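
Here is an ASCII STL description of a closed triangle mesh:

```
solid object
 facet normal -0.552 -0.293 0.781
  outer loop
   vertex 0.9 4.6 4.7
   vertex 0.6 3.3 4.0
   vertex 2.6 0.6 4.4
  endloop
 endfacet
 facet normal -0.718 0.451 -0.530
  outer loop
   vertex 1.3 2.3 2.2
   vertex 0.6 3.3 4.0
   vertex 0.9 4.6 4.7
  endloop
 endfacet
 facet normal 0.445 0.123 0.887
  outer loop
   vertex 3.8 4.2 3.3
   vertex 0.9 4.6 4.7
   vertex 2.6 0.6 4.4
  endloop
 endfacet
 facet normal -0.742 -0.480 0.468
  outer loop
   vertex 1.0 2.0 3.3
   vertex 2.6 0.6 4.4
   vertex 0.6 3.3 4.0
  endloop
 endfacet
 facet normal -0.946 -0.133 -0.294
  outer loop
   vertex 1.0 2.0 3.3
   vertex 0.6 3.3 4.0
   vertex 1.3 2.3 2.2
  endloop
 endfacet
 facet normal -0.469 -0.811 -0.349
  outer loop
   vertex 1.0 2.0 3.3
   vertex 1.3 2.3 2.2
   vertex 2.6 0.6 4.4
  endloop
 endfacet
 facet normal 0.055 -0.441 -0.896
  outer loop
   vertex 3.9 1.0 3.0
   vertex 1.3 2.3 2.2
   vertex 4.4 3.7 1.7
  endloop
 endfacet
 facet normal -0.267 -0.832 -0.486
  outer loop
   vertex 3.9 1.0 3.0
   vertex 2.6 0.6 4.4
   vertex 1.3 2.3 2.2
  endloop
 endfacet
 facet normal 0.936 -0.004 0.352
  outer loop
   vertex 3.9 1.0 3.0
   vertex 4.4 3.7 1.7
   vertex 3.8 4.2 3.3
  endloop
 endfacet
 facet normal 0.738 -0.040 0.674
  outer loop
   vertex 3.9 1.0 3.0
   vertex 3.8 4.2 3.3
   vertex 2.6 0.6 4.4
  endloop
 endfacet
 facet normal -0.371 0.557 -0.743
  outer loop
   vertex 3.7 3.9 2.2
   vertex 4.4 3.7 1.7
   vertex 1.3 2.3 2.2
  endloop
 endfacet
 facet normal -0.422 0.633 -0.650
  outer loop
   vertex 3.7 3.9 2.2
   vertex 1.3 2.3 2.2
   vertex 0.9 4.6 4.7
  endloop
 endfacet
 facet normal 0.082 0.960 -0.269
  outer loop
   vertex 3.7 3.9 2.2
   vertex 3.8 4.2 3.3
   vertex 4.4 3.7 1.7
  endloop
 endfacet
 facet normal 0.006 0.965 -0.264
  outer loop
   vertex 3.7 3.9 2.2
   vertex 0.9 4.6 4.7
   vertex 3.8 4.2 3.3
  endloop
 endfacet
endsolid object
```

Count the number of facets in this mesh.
14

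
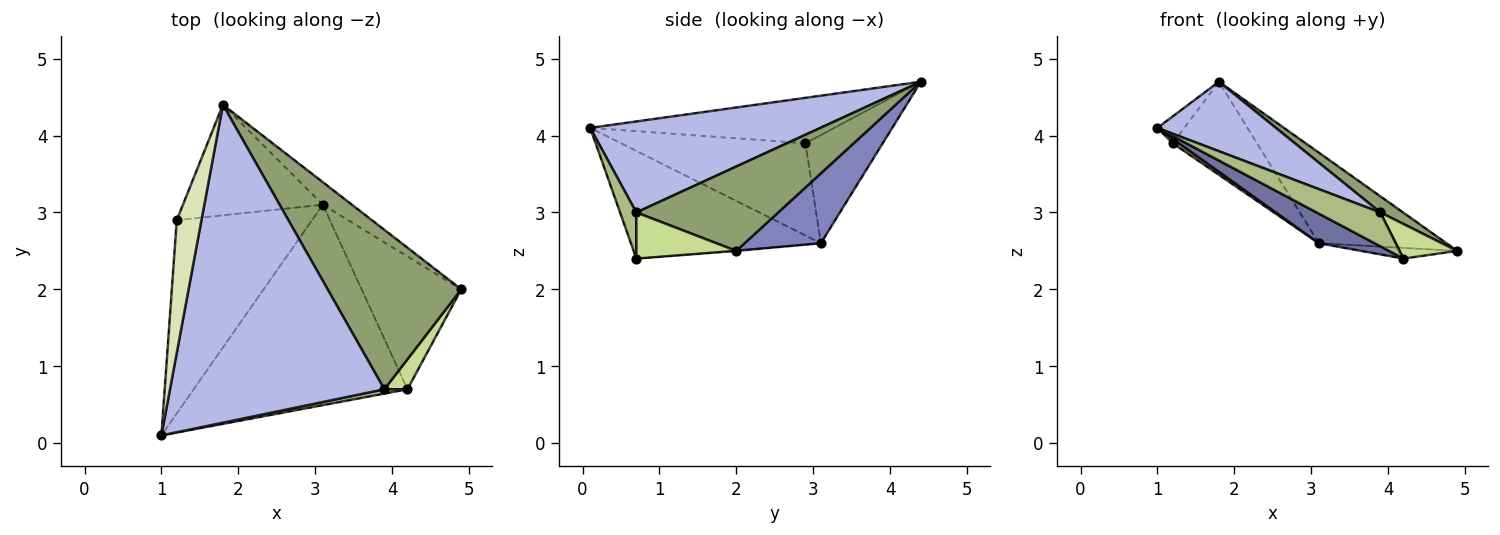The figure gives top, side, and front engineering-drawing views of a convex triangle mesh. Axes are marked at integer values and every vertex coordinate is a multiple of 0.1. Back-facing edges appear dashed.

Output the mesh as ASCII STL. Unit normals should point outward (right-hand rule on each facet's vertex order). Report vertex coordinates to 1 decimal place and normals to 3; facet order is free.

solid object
 facet normal -0.446 -0.131 -0.885
  outer loop
   vertex 3.1 3.1 2.6
   vertex 4.2 0.7 2.4
   vertex 1.0 0.1 4.1
  endloop
 endfacet
 facet normal 0.501 0.840 -0.209
  outer loop
   vertex 3.1 3.1 2.6
   vertex 1.8 4.4 4.7
   vertex 4.9 2.0 2.5
  endloop
 endfacet
 facet normal -0.006 0.080 -0.997
  outer loop
   vertex 3.1 3.1 2.6
   vertex 4.9 2.0 2.5
   vertex 4.2 0.7 2.4
  endloop
 endfacet
 facet normal 0.383 -0.197 0.902
  outer loop
   vertex 3.9 0.7 3.0
   vertex 1.8 4.4 4.7
   vertex 1.0 0.1 4.1
  endloop
 endfacet
 facet normal 0.532 -0.085 0.842
  outer loop
   vertex 3.9 0.7 3.0
   vertex 4.9 2.0 2.5
   vertex 1.8 4.4 4.7
  endloop
 endfacet
 facet normal 0.246 -0.962 0.123
  outer loop
   vertex 3.9 0.7 3.0
   vertex 1.0 0.1 4.1
   vertex 4.2 0.7 2.4
  endloop
 endfacet
 facet normal 0.795 -0.459 0.397
  outer loop
   vertex 3.9 0.7 3.0
   vertex 4.2 0.7 2.4
   vertex 4.9 2.0 2.5
  endloop
 endfacet
 facet normal -0.875 0.096 0.475
  outer loop
   vertex 1.2 2.9 3.9
   vertex 1.0 0.1 4.1
   vertex 1.8 4.4 4.7
  endloop
 endfacet
 facet normal -0.563 -0.019 -0.826
  outer loop
   vertex 1.2 2.9 3.9
   vertex 3.1 3.1 2.6
   vertex 1.0 0.1 4.1
  endloop
 endfacet
 facet normal -0.509 0.555 -0.658
  outer loop
   vertex 1.2 2.9 3.9
   vertex 1.8 4.4 4.7
   vertex 3.1 3.1 2.6
  endloop
 endfacet
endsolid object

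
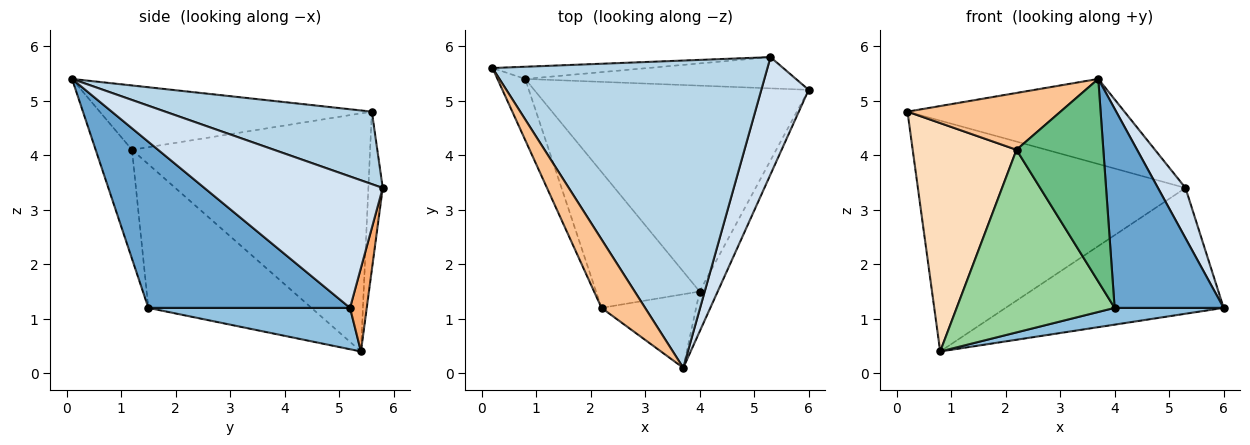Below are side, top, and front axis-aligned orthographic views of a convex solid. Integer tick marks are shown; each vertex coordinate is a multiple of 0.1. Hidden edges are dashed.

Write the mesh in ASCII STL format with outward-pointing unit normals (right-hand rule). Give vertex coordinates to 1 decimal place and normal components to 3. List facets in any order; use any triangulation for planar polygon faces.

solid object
 facet normal 0.876 -0.473 -0.095
  outer loop
   vertex 4.0 1.5 1.2
   vertex 6.0 5.2 1.2
   vertex 3.7 0.1 5.4
  endloop
 endfacet
 facet normal 0.149 -0.080 -0.986
  outer loop
   vertex 4.0 1.5 1.2
   vertex 0.8 5.4 0.4
   vertex 6.0 5.2 1.2
  endloop
 endfacet
 facet normal 0.246 0.259 0.934
  outer loop
   vertex 5.3 5.8 3.4
   vertex 0.2 5.6 4.8
   vertex 3.7 0.1 5.4
  endloop
 endfacet
 facet normal 0.931 -0.144 0.335
  outer loop
   vertex 5.3 5.8 3.4
   vertex 3.7 0.1 5.4
   vertex 6.0 5.2 1.2
  endloop
 endfacet
 facet normal -0.054 0.997 -0.053
  outer loop
   vertex 5.3 5.8 3.4
   vertex 0.8 5.4 0.4
   vertex 0.2 5.6 4.8
  endloop
 endfacet
 facet normal 0.074 0.968 -0.240
  outer loop
   vertex 5.3 5.8 3.4
   vertex 6.0 5.2 1.2
   vertex 0.8 5.4 0.4
  endloop
 endfacet
 facet normal -0.750 -0.422 0.509
  outer loop
   vertex 2.2 1.2 4.1
   vertex 3.7 0.1 5.4
   vertex 0.2 5.6 4.8
  endloop
 endfacet
 facet normal -0.911 -0.397 -0.106
  outer loop
   vertex 2.2 1.2 4.1
   vertex 0.2 5.6 4.8
   vertex 0.8 5.4 0.4
  endloop
 endfacet
 facet normal -0.366 -0.875 -0.318
  outer loop
   vertex 2.2 1.2 4.1
   vertex 4.0 1.5 1.2
   vertex 3.7 0.1 5.4
  endloop
 endfacet
 facet normal -0.638 -0.618 -0.460
  outer loop
   vertex 2.2 1.2 4.1
   vertex 0.8 5.4 0.4
   vertex 4.0 1.5 1.2
  endloop
 endfacet
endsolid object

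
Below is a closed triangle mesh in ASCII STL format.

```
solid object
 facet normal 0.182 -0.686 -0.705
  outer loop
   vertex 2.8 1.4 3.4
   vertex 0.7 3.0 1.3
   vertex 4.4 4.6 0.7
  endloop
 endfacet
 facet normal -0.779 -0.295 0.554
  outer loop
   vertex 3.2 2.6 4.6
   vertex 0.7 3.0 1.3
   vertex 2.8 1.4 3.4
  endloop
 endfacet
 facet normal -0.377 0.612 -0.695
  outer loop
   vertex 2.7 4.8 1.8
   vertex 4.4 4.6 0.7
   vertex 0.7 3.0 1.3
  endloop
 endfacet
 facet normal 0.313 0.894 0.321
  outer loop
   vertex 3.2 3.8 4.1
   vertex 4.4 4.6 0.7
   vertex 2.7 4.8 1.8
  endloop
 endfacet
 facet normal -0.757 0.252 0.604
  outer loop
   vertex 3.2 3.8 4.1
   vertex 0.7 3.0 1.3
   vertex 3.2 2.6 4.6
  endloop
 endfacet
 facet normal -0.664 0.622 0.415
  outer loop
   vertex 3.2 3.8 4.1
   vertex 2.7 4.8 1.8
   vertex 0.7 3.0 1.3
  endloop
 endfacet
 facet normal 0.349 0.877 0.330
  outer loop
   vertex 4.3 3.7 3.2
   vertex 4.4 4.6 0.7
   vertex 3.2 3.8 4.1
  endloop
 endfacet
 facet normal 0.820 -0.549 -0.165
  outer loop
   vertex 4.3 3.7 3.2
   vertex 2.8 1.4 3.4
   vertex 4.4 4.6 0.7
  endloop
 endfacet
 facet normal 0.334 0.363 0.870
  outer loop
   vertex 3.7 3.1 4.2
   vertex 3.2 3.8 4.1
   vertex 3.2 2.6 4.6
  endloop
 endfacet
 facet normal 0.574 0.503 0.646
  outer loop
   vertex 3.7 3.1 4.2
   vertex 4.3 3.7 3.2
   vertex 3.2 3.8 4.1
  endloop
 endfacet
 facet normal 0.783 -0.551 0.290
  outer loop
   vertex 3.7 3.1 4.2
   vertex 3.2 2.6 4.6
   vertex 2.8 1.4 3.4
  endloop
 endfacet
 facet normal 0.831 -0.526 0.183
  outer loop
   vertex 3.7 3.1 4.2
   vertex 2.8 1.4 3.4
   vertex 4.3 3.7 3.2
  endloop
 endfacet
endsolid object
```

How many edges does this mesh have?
18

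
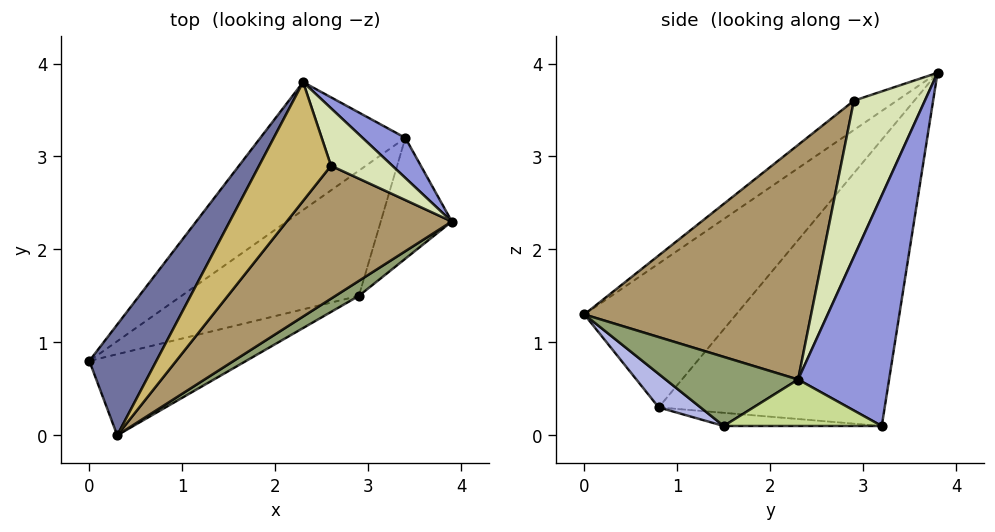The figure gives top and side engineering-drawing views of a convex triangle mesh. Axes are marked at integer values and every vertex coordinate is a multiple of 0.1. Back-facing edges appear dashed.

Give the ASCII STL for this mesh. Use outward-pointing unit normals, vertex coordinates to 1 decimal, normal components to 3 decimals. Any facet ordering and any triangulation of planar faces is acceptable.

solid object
 facet normal -0.891 0.185 0.415
  outer loop
   vertex 0.3 0.0 1.3
   vertex 2.3 3.8 3.9
   vertex 0.0 0.8 0.3
  endloop
 endfacet
 facet normal -0.564 0.775 -0.286
  outer loop
   vertex 3.4 3.2 0.1
   vertex 0.0 0.8 0.3
   vertex 2.3 3.8 3.9
  endloop
 endfacet
 facet normal 0.825 0.544 0.153
  outer loop
   vertex 3.4 3.2 0.1
   vertex 2.3 3.8 3.9
   vertex 3.9 2.3 0.6
  endloop
 endfacet
 facet normal 0.137 -0.753 -0.644
  outer loop
   vertex 2.9 1.5 0.1
   vertex 0.3 0.0 1.3
   vertex 0.0 0.8 0.3
  endloop
 endfacet
 facet normal 0.554 -0.811 0.188
  outer loop
   vertex 2.9 1.5 0.1
   vertex 3.9 2.3 0.6
   vertex 0.3 0.0 1.3
  endloop
 endfacet
 facet normal -0.074 0.022 -0.997
  outer loop
   vertex 2.9 1.5 0.1
   vertex 0.0 0.8 0.3
   vertex 3.4 3.2 0.1
  endloop
 endfacet
 facet normal 0.540 -0.159 -0.826
  outer loop
   vertex 2.9 1.5 0.1
   vertex 3.4 3.2 0.1
   vertex 3.9 2.3 0.6
  endloop
 endfacet
 facet normal 0.915 0.185 0.359
  outer loop
   vertex 2.6 2.9 3.6
   vertex 3.9 2.3 0.6
   vertex 2.3 3.8 3.9
  endloop
 endfacet
 facet normal 0.549 -0.741 0.386
  outer loop
   vertex 2.6 2.9 3.6
   vertex 0.3 0.0 1.3
   vertex 3.9 2.3 0.6
  endloop
 endfacet
 facet normal -0.347 -0.399 0.849
  outer loop
   vertex 2.6 2.9 3.6
   vertex 2.3 3.8 3.9
   vertex 0.3 0.0 1.3
  endloop
 endfacet
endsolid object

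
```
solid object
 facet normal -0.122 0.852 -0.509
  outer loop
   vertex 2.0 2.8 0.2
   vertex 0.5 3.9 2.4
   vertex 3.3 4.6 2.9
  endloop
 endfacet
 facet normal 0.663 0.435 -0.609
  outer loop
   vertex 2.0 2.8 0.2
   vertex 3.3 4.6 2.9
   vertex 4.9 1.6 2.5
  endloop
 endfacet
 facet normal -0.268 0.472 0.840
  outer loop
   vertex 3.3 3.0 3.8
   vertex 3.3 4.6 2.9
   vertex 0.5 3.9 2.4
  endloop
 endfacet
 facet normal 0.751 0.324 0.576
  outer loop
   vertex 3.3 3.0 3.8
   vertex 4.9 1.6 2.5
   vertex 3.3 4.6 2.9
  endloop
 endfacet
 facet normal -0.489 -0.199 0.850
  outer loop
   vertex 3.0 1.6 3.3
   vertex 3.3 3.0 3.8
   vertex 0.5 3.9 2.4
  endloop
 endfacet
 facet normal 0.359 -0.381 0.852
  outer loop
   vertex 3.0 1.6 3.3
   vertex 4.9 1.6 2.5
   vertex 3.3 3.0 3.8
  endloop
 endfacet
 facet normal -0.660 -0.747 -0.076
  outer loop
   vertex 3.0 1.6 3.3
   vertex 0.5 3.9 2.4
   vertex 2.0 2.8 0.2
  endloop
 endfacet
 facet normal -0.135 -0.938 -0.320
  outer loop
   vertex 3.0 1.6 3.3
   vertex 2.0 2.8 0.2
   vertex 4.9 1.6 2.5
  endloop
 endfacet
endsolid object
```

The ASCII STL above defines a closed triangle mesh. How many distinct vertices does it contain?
6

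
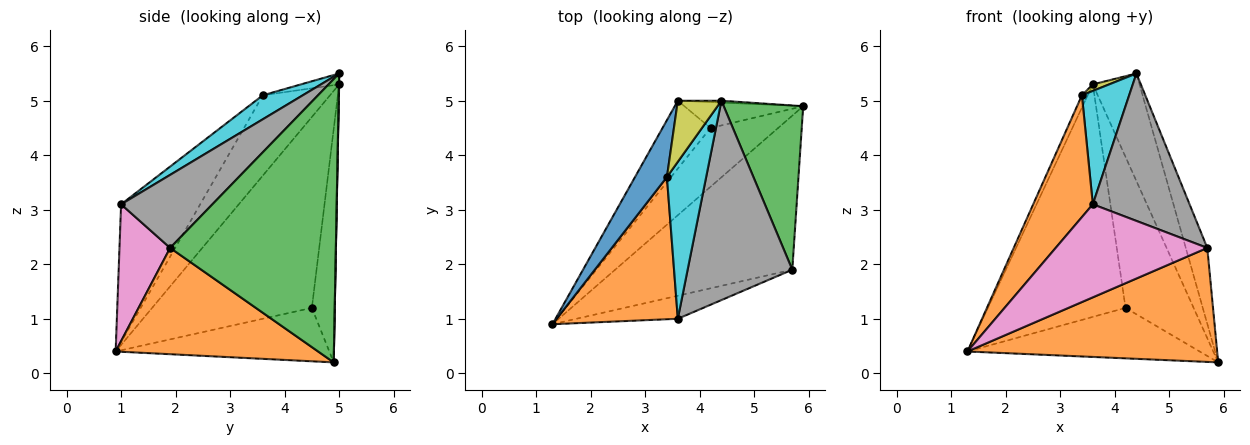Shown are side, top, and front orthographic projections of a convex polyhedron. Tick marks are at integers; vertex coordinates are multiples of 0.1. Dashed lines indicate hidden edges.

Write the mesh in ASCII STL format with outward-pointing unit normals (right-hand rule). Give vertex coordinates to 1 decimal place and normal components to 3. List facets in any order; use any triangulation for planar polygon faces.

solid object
 facet normal 0.004 1.000 -0.018
  outer loop
   vertex 4.4 5.0 5.5
   vertex 5.9 4.9 0.2
   vertex 3.6 5.0 5.3
  endloop
 endfacet
 facet normal 0.434 -0.536 -0.724
  outer loop
   vertex 5.7 1.9 2.3
   vertex 1.3 0.9 0.4
   vertex 5.9 4.9 0.2
  endloop
 endfacet
 facet normal 0.955 0.124 0.268
  outer loop
   vertex 5.7 1.9 2.3
   vertex 5.9 4.9 0.2
   vertex 4.4 5.0 5.5
  endloop
 endfacet
 facet normal -0.514 0.559 -0.651
  outer loop
   vertex 4.2 4.5 1.2
   vertex 5.9 4.9 0.2
   vertex 1.3 0.9 0.4
  endloop
 endfacet
 facet normal -0.744 0.641 -0.187
  outer loop
   vertex 4.2 4.5 1.2
   vertex 1.3 0.9 0.4
   vertex 3.6 5.0 5.3
  endloop
 endfacet
 facet normal -0.314 0.936 -0.160
  outer loop
   vertex 4.2 4.5 1.2
   vertex 3.6 5.0 5.3
   vertex 5.9 4.9 0.2
  endloop
 endfacet
 facet normal 0.309 -0.923 -0.229
  outer loop
   vertex 3.6 1.0 3.1
   vertex 1.3 0.9 0.4
   vertex 5.7 1.9 2.3
  endloop
 endfacet
 facet normal 0.489 -0.519 0.701
  outer loop
   vertex 3.6 1.0 3.1
   vertex 5.7 1.9 2.3
   vertex 4.4 5.0 5.5
  endloop
 endfacet
 facet normal -0.241 -0.103 0.965
  outer loop
   vertex 3.4 3.6 5.1
   vertex 4.4 5.0 5.5
   vertex 3.6 5.0 5.3
  endloop
 endfacet
 facet normal 0.444 -0.525 0.726
  outer loop
   vertex 3.4 3.6 5.1
   vertex 3.6 1.0 3.1
   vertex 4.4 5.0 5.5
  endloop
 endfacet
 facet normal -0.926 0.080 0.368
  outer loop
   vertex 3.4 3.6 5.1
   vertex 3.6 5.0 5.3
   vertex 1.3 0.9 0.4
  endloop
 endfacet
 facet normal -0.653 -0.492 0.575
  outer loop
   vertex 3.4 3.6 5.1
   vertex 1.3 0.9 0.4
   vertex 3.6 1.0 3.1
  endloop
 endfacet
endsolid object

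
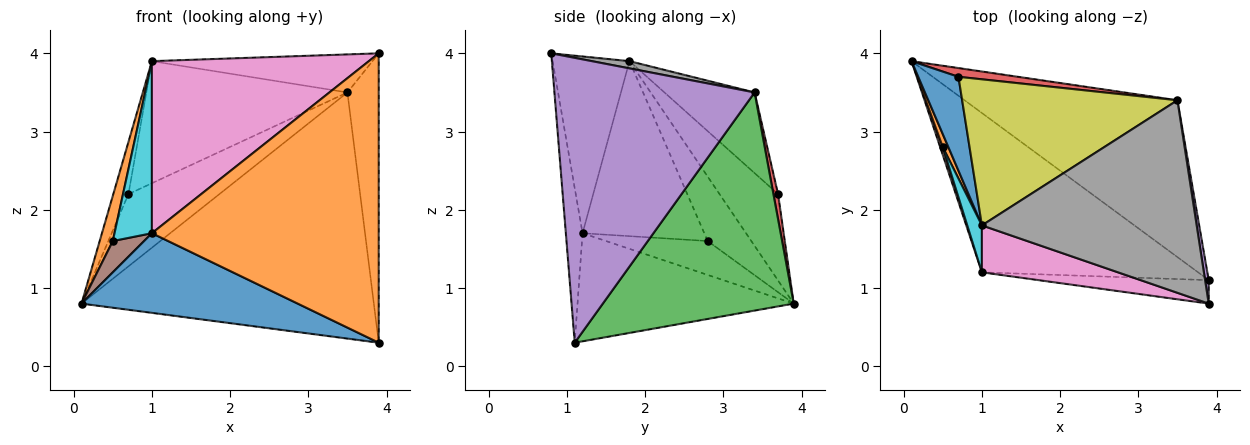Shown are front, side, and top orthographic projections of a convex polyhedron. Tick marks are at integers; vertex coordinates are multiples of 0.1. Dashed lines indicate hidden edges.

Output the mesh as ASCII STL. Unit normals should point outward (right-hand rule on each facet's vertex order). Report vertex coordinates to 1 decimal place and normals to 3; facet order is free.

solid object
 facet normal -0.408 -0.408 -0.816
  outer loop
   vertex 1.0 1.2 1.7
   vertex 0.1 3.9 0.8
   vertex 3.9 1.1 0.3
  endloop
 endfacet
 facet normal -0.073 -0.994 -0.081
  outer loop
   vertex 1.0 1.2 1.7
   vertex 3.9 1.1 0.3
   vertex 3.9 0.8 4.0
  endloop
 endfacet
 facet normal 0.482 0.739 -0.471
  outer loop
   vertex 3.5 3.4 3.5
   vertex 3.9 1.1 0.3
   vertex 0.1 3.9 0.8
  endloop
 endfacet
 facet normal 0.051 0.991 0.120
  outer loop
   vertex 3.5 3.4 3.5
   vertex 0.1 3.9 0.8
   vertex 0.7 3.7 2.2
  endloop
 endfacet
 facet normal 0.988 0.154 0.013
  outer loop
   vertex 3.5 3.4 3.5
   vertex 3.9 0.8 4.0
   vertex 3.9 1.1 0.3
  endloop
 endfacet
 facet normal -0.953 -0.293 0.073
  outer loop
   vertex 0.5 2.8 1.6
   vertex 0.1 3.9 0.8
   vertex 1.0 1.2 1.7
  endloop
 endfacet
 facet normal -0.323 -0.913 0.249
  outer loop
   vertex 1.0 1.8 3.9
   vertex 1.0 1.2 1.7
   vertex 3.9 0.8 4.0
  endloop
 endfacet
 facet normal 0.033 0.194 0.981
  outer loop
   vertex 1.0 1.8 3.9
   vertex 3.9 0.8 4.0
   vertex 3.5 3.4 3.5
  endloop
 endfacet
 facet normal -0.276 0.616 0.737
  outer loop
   vertex 1.0 1.8 3.9
   vertex 3.5 3.4 3.5
   vertex 0.7 3.7 2.2
  endloop
 endfacet
 facet normal -0.953 -0.293 0.080
  outer loop
   vertex 1.0 1.8 3.9
   vertex 0.5 2.8 1.6
   vertex 1.0 1.2 1.7
  endloop
 endfacet
 facet normal -0.883 0.228 0.411
  outer loop
   vertex 1.0 1.8 3.9
   vertex 0.7 3.7 2.2
   vertex 0.1 3.9 0.8
  endloop
 endfacet
 facet normal -0.954 -0.287 0.083
  outer loop
   vertex 1.0 1.8 3.9
   vertex 0.1 3.9 0.8
   vertex 0.5 2.8 1.6
  endloop
 endfacet
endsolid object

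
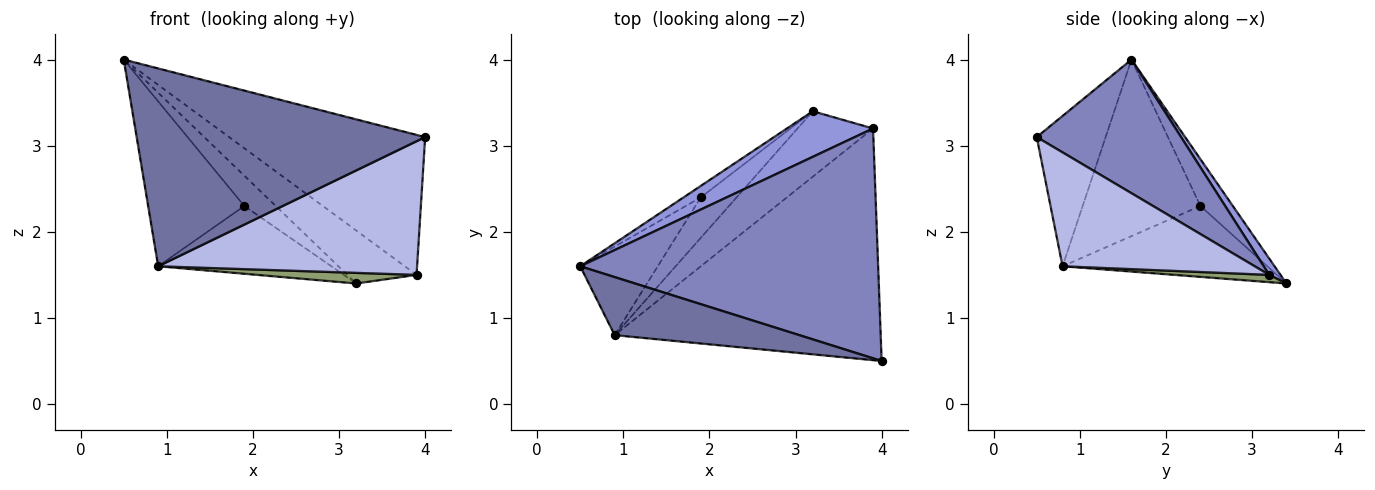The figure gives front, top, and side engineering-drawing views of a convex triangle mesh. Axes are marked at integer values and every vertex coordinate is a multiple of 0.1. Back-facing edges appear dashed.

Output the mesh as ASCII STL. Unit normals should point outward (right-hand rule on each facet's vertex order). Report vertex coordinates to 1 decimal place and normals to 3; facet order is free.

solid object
 facet normal -0.223 -0.935 0.275
  outer loop
   vertex 0.9 0.8 1.6
   vertex 4.0 0.5 3.1
   vertex 0.5 1.6 4.0
  endloop
 endfacet
 facet normal 0.358 0.486 0.797
  outer loop
   vertex 3.9 3.2 1.5
   vertex 0.5 1.6 4.0
   vertex 4.0 0.5 3.1
  endloop
 endfacet
 facet normal 0.122 0.752 0.648
  outer loop
   vertex 3.9 3.2 1.5
   vertex 3.2 3.4 1.4
   vertex 0.5 1.6 4.0
  endloop
 endfacet
 facet normal 0.348 -0.468 -0.812
  outer loop
   vertex 3.9 3.2 1.5
   vertex 4.0 0.5 3.1
   vertex 0.9 0.8 1.6
  endloop
 endfacet
 facet normal 0.095 -0.159 -0.983
  outer loop
   vertex 3.9 3.2 1.5
   vertex 0.9 0.8 1.6
   vertex 3.2 3.4 1.4
  endloop
 endfacet
 facet normal -0.694 0.673 -0.255
  outer loop
   vertex 1.9 2.4 2.3
   vertex 0.5 1.6 4.0
   vertex 3.2 3.4 1.4
  endloop
 endfacet
 facet normal -0.733 0.599 -0.322
  outer loop
   vertex 1.9 2.4 2.3
   vertex 0.9 0.8 1.6
   vertex 0.5 1.6 4.0
  endloop
 endfacet
 facet normal -0.712 0.603 -0.360
  outer loop
   vertex 1.9 2.4 2.3
   vertex 3.2 3.4 1.4
   vertex 0.9 0.8 1.6
  endloop
 endfacet
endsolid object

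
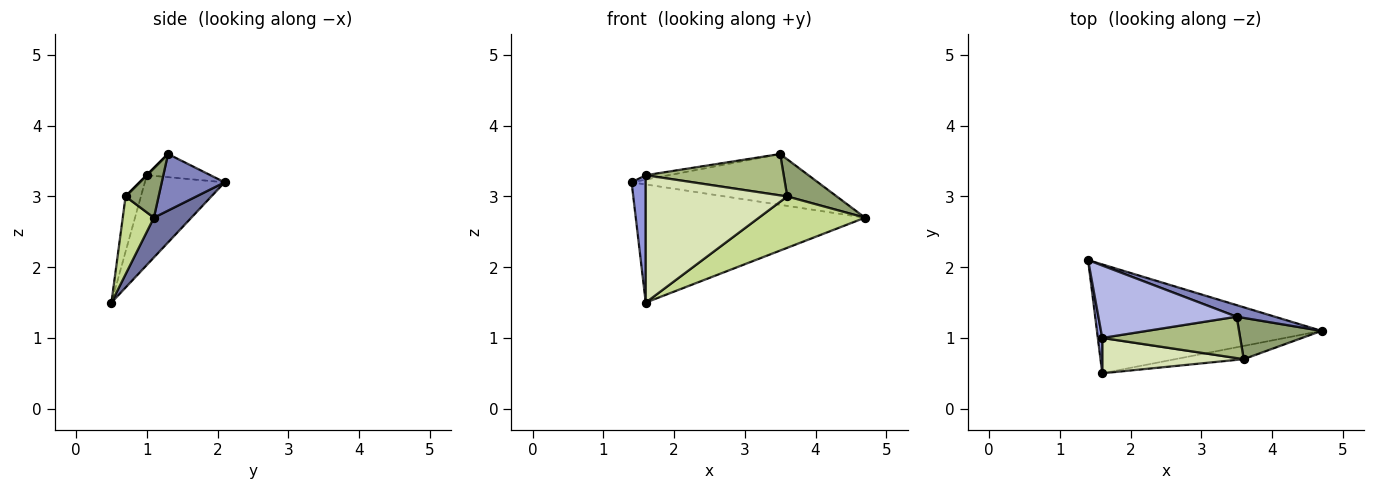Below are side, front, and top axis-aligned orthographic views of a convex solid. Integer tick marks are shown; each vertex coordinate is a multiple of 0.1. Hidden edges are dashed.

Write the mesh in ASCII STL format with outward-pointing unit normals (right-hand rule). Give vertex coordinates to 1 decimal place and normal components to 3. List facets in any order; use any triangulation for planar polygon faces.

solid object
 facet normal 0.119 0.730 -0.673
  outer loop
   vertex 1.6 0.5 1.5
   vertex 1.4 2.1 3.2
   vertex 4.7 1.1 2.7
  endloop
 endfacet
 facet normal 0.313 0.926 0.211
  outer loop
   vertex 3.5 1.3 3.6
   vertex 4.7 1.1 2.7
   vertex 1.4 2.1 3.2
  endloop
 endfacet
 facet normal -0.983 -0.174 0.048
  outer loop
   vertex 1.6 1.0 3.3
   vertex 1.4 2.1 3.2
   vertex 1.6 0.5 1.5
  endloop
 endfacet
 facet normal -0.165 0.060 0.985
  outer loop
   vertex 1.6 1.0 3.3
   vertex 3.5 1.3 3.6
   vertex 1.4 2.1 3.2
  endloop
 endfacet
 facet normal 0.407 -0.611 0.679
  outer loop
   vertex 3.6 0.7 3.0
   vertex 4.7 1.1 2.7
   vertex 3.5 1.3 3.6
  endloop
 endfacet
 facet normal 0.000 -0.707 0.707
  outer loop
   vertex 3.6 0.7 3.0
   vertex 3.5 1.3 3.6
   vertex 1.6 1.0 3.3
  endloop
 endfacet
 facet normal 0.273 -0.931 -0.240
  outer loop
   vertex 3.6 0.7 3.0
   vertex 1.6 0.5 1.5
   vertex 4.7 1.1 2.7
  endloop
 endfacet
 facet normal -0.104 -0.958 0.266
  outer loop
   vertex 3.6 0.7 3.0
   vertex 1.6 1.0 3.3
   vertex 1.6 0.5 1.5
  endloop
 endfacet
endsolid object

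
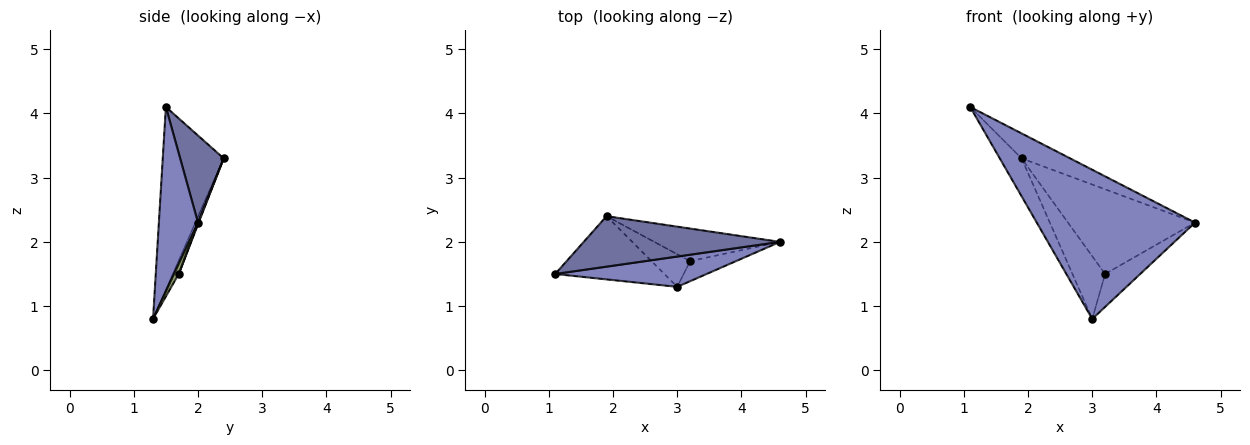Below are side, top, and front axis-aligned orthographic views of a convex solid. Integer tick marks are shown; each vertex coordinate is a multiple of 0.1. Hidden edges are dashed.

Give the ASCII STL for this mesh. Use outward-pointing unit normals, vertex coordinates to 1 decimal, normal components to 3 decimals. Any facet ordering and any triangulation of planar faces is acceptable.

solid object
 facet normal 0.370 0.412 0.833
  outer loop
   vertex 1.9 2.4 3.3
   vertex 1.1 1.5 4.1
   vertex 4.6 2.0 2.3
  endloop
 endfacet
 facet normal 0.235 -0.952 0.193
  outer loop
   vertex 3.0 1.3 0.8
   vertex 4.6 2.0 2.3
   vertex 1.1 1.5 4.1
  endloop
 endfacet
 facet normal -0.821 0.294 -0.490
  outer loop
   vertex 3.0 1.3 0.8
   vertex 1.1 1.5 4.1
   vertex 1.9 2.4 3.3
  endloop
 endfacet
 facet normal 0.005 0.933 -0.359
  outer loop
   vertex 3.2 1.7 1.5
   vertex 1.9 2.4 3.3
   vertex 4.6 2.0 2.3
  endloop
 endfacet
 facet normal 0.114 0.848 -0.517
  outer loop
   vertex 3.2 1.7 1.5
   vertex 4.6 2.0 2.3
   vertex 3.0 1.3 0.8
  endloop
 endfacet
 facet normal -0.159 0.876 -0.455
  outer loop
   vertex 3.2 1.7 1.5
   vertex 3.0 1.3 0.8
   vertex 1.9 2.4 3.3
  endloop
 endfacet
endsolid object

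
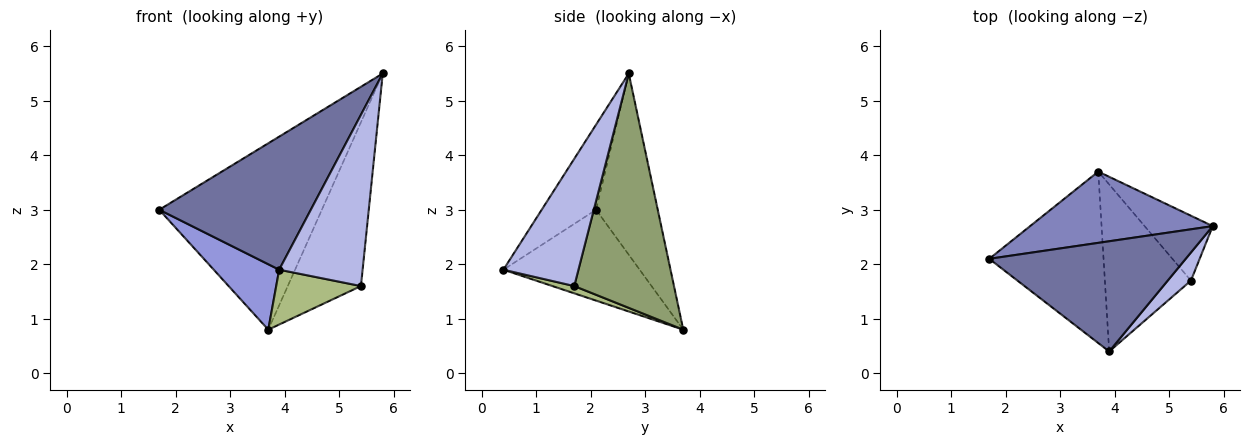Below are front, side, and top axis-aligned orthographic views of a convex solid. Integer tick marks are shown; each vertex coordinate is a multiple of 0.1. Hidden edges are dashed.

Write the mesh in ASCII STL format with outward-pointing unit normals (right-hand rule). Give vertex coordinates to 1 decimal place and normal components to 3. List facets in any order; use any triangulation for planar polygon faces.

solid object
 facet normal -0.266 -0.742 0.615
  outer loop
   vertex 3.9 0.4 1.9
   vertex 5.8 2.7 5.5
   vertex 1.7 2.1 3.0
  endloop
 endfacet
 facet normal -0.334 0.880 0.337
  outer loop
   vertex 3.7 3.7 0.8
   vertex 1.7 2.1 3.0
   vertex 5.8 2.7 5.5
  endloop
 endfacet
 facet normal -0.596 -0.286 -0.750
  outer loop
   vertex 3.7 3.7 0.8
   vertex 3.9 0.4 1.9
   vertex 1.7 2.1 3.0
  endloop
 endfacet
 facet normal 0.664 -0.738 0.121
  outer loop
   vertex 5.4 1.7 1.6
   vertex 5.8 2.7 5.5
   vertex 3.9 0.4 1.9
  endloop
 endfacet
 facet normal 0.785 0.576 -0.228
  outer loop
   vertex 5.4 1.7 1.6
   vertex 3.7 3.7 0.8
   vertex 5.8 2.7 5.5
  endloop
 endfacet
 facet normal 0.080 -0.311 -0.947
  outer loop
   vertex 5.4 1.7 1.6
   vertex 3.9 0.4 1.9
   vertex 3.7 3.7 0.8
  endloop
 endfacet
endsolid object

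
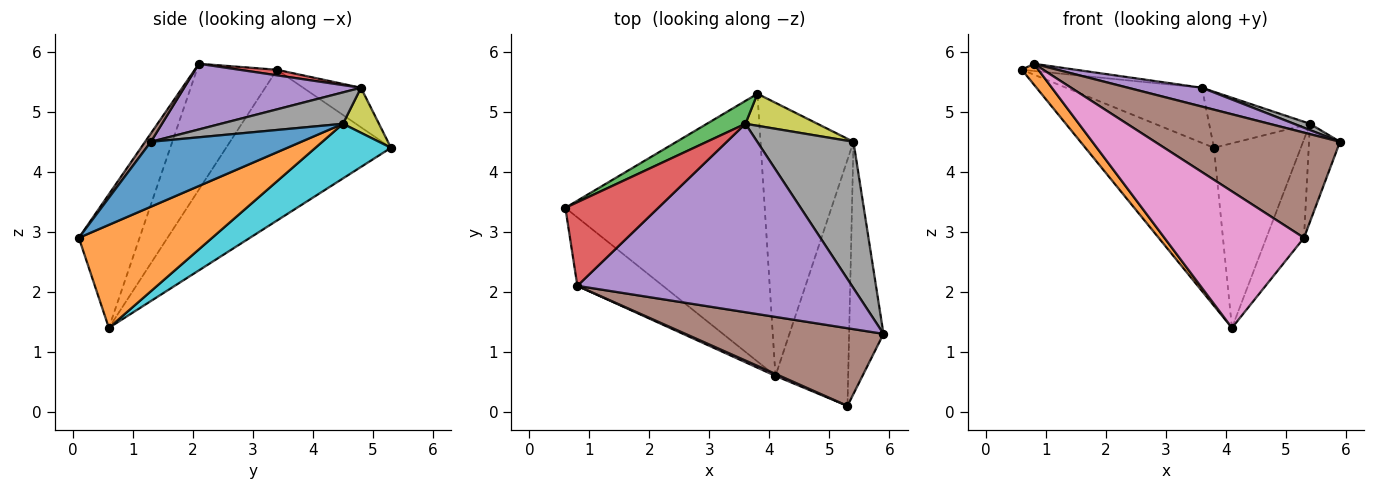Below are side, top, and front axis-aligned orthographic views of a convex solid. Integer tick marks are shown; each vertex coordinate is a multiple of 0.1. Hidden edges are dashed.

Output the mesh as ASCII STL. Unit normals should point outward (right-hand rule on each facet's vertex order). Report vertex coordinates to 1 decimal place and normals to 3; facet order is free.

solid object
 facet normal -0.546 0.426 -0.722
  outer loop
   vertex 4.1 0.6 1.4
   vertex 0.6 3.4 5.7
   vertex 3.8 5.3 4.4
  endloop
 endfacet
 facet normal -0.815 -0.168 -0.554
  outer loop
   vertex 0.8 2.1 5.8
   vertex 0.6 3.4 5.7
   vertex 4.1 0.6 1.4
  endloop
 endfacet
 facet normal -0.366 0.860 0.357
  outer loop
   vertex 3.6 4.8 5.4
   vertex 3.8 5.3 4.4
   vertex 0.6 3.4 5.7
  endloop
 endfacet
 facet normal 0.059 0.086 0.995
  outer loop
   vertex 3.6 4.8 5.4
   vertex 0.6 3.4 5.7
   vertex 0.8 2.1 5.8
  endloop
 endfacet
 facet normal 0.232 -0.097 0.968
  outer loop
   vertex 3.6 4.8 5.4
   vertex 0.8 2.1 5.8
   vertex 5.9 1.3 4.5
  endloop
 endfacet
 facet normal 0.025 -0.804 0.594
  outer loop
   vertex 5.3 0.1 2.9
   vertex 5.9 1.3 4.5
   vertex 0.8 2.1 5.8
  endloop
 endfacet
 facet normal -0.399 -0.917 0.013
  outer loop
   vertex 5.3 0.1 2.9
   vertex 0.8 2.1 5.8
   vertex 4.1 0.6 1.4
  endloop
 endfacet
 facet normal 0.310 -0.041 0.950
  outer loop
   vertex 5.4 4.5 4.8
   vertex 3.6 4.8 5.4
   vertex 5.9 1.3 4.5
  endloop
 endfacet
 facet normal 0.296 0.829 0.474
  outer loop
   vertex 5.4 4.5 4.8
   vertex 3.8 5.3 4.4
   vertex 3.6 4.8 5.4
  endloop
 endfacet
 facet normal 0.438 0.503 -0.745
  outer loop
   vertex 5.4 4.5 4.8
   vertex 4.1 0.6 1.4
   vertex 3.8 5.3 4.4
  endloop
 endfacet
 facet normal 0.870 0.179 -0.460
  outer loop
   vertex 5.4 4.5 4.8
   vertex 5.9 1.3 4.5
   vertex 5.3 0.1 2.9
  endloop
 endfacet
 facet normal 0.796 0.225 -0.562
  outer loop
   vertex 5.4 4.5 4.8
   vertex 5.3 0.1 2.9
   vertex 4.1 0.6 1.4
  endloop
 endfacet
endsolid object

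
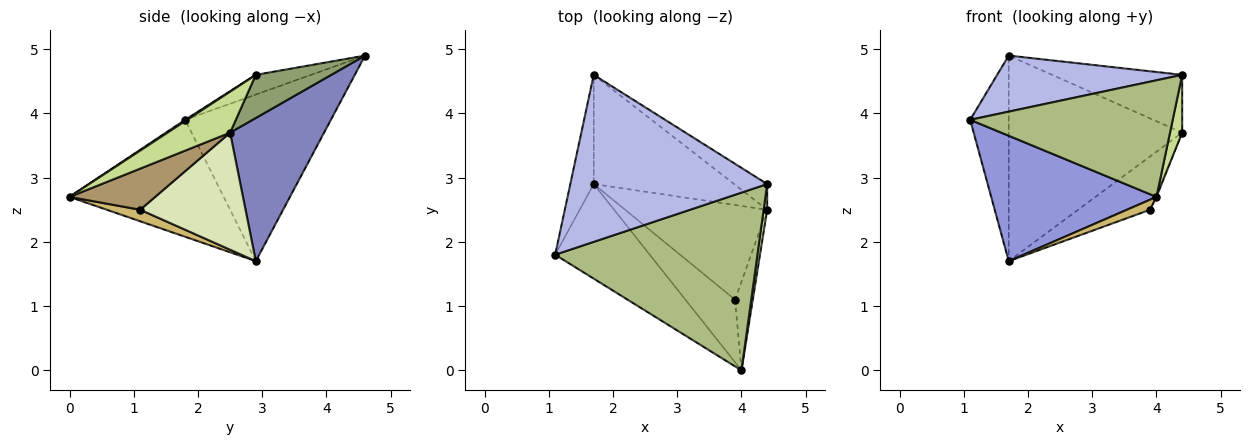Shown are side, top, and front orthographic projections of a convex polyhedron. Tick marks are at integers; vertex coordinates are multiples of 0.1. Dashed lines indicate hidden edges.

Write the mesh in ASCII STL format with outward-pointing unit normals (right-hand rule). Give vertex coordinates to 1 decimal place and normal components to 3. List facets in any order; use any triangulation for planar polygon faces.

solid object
 facet normal -0.958 0.253 -0.135
  outer loop
   vertex 1.7 2.9 1.7
   vertex 1.1 1.8 3.9
   vertex 1.7 4.6 4.9
  endloop
 endfacet
 facet normal 0.432 0.797 -0.423
  outer loop
   vertex 1.7 2.9 1.7
   vertex 1.7 4.6 4.9
   vertex 4.4 2.5 3.7
  endloop
 endfacet
 facet normal -0.597 -0.640 -0.483
  outer loop
   vertex 4.0 0.0 2.7
   vertex 1.1 1.8 3.9
   vertex 1.7 2.9 1.7
  endloop
 endfacet
 facet normal -0.095 -0.317 0.944
  outer loop
   vertex 4.4 2.9 4.6
   vertex 1.7 4.6 4.9
   vertex 1.1 1.8 3.9
  endloop
 endfacet
 facet normal 0.468 0.807 -0.359
  outer loop
   vertex 4.4 2.9 4.6
   vertex 4.4 2.5 3.7
   vertex 1.7 4.6 4.9
  endloop
 endfacet
 facet normal 0.005 -0.549 0.836
  outer loop
   vertex 4.4 2.9 4.6
   vertex 1.1 1.8 3.9
   vertex 4.0 0.0 2.7
  endloop
 endfacet
 facet normal 0.978 -0.190 0.085
  outer loop
   vertex 4.4 2.9 4.6
   vertex 4.0 0.0 2.7
   vertex 4.4 2.5 3.7
  endloop
 endfacet
 facet normal 0.583 0.398 -0.708
  outer loop
   vertex 3.9 1.1 2.5
   vertex 1.7 2.9 1.7
   vertex 4.4 2.5 3.7
  endloop
 endfacet
 facet normal 0.918 0.011 -0.396
  outer loop
   vertex 3.9 1.1 2.5
   vertex 4.4 2.5 3.7
   vertex 4.0 0.0 2.7
  endloop
 endfacet
 facet normal 0.223 -0.155 -0.962
  outer loop
   vertex 3.9 1.1 2.5
   vertex 4.0 0.0 2.7
   vertex 1.7 2.9 1.7
  endloop
 endfacet
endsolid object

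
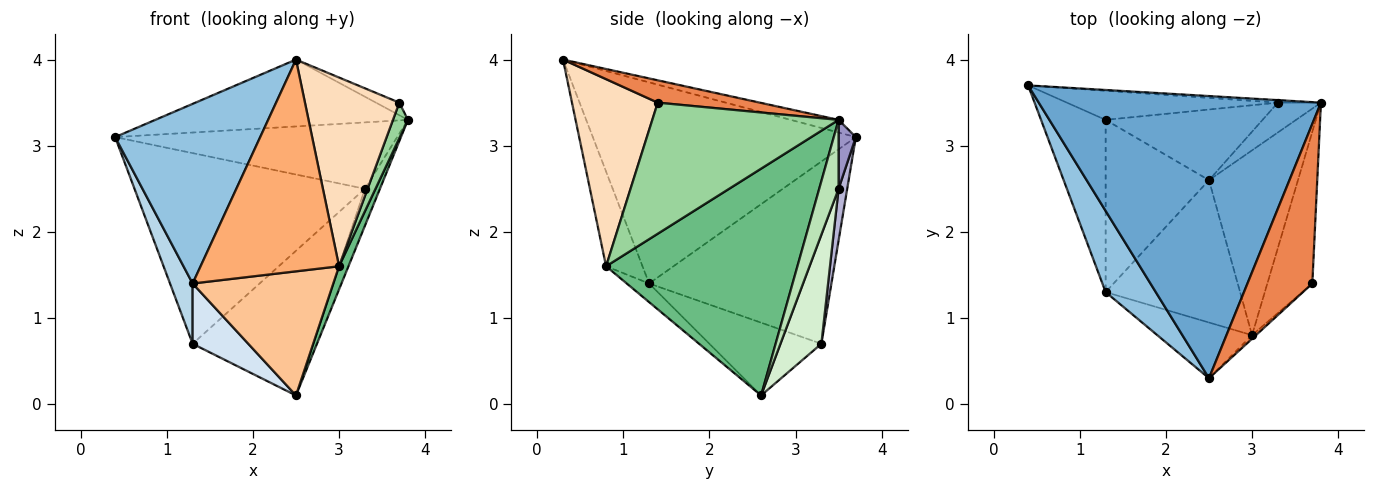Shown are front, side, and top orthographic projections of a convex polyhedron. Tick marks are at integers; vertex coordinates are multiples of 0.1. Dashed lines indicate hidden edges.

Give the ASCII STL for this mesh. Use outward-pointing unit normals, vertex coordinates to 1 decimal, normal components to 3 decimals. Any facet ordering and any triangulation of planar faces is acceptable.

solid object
 facet normal -0.044 0.230 0.972
  outer loop
   vertex 2.5 0.3 4.0
   vertex 3.8 3.5 3.3
   vertex 0.4 3.7 3.1
  endloop
 endfacet
 facet normal -0.855 -0.472 0.213
  outer loop
   vertex 1.3 1.3 1.4
   vertex 2.5 0.3 4.0
   vertex 0.4 3.7 3.1
  endloop
 endfacet
 facet normal -0.936 -0.116 -0.332
  outer loop
   vertex 1.3 3.3 0.7
   vertex 1.3 1.3 1.4
   vertex 0.4 3.7 3.1
  endloop
 endfacet
 facet normal -0.554 -0.275 -0.786
  outer loop
   vertex 1.3 3.3 0.7
   vertex 2.5 2.6 0.1
   vertex 1.3 1.3 1.4
  endloop
 endfacet
 facet normal 0.325 0.074 0.943
  outer loop
   vertex 3.7 1.4 3.5
   vertex 3.8 3.5 3.3
   vertex 2.5 0.3 4.0
  endloop
 endfacet
 facet normal -0.247 -0.937 -0.247
  outer loop
   vertex 3.0 0.8 1.6
   vertex 2.5 0.3 4.0
   vertex 1.3 1.3 1.4
  endloop
 endfacet
 facet normal -0.104 -0.654 -0.750
  outer loop
   vertex 3.0 0.8 1.6
   vertex 1.3 1.3 1.4
   vertex 2.5 2.6 0.1
  endloop
 endfacet
 facet normal 0.672 -0.740 -0.014
  outer loop
   vertex 3.0 0.8 1.6
   vertex 3.7 1.4 3.5
   vertex 2.5 0.3 4.0
  endloop
 endfacet
 facet normal 0.930 -0.046 -0.365
  outer loop
   vertex 3.0 0.8 1.6
   vertex 2.5 2.6 0.1
   vertex 3.8 3.5 3.3
  endloop
 endfacet
 facet normal 0.943 -0.076 -0.324
  outer loop
   vertex 3.0 0.8 1.6
   vertex 3.8 3.5 3.3
   vertex 3.7 1.4 3.5
  endloop
 endfacet
 facet normal 0.708 0.551 -0.442
  outer loop
   vertex 3.3 3.5 2.5
   vertex 3.8 3.5 3.3
   vertex 2.5 2.6 0.1
  endloop
 endfacet
 facet normal 0.292 0.860 -0.420
  outer loop
   vertex 3.3 3.5 2.5
   vertex 2.5 2.6 0.1
   vertex 1.3 3.3 0.7
  endloop
 endfacet
 facet normal 0.061 0.997 -0.038
  outer loop
   vertex 3.3 3.5 2.5
   vertex 0.4 3.7 3.1
   vertex 3.8 3.5 3.3
  endloop
 endfacet
 facet normal 0.037 0.988 -0.151
  outer loop
   vertex 3.3 3.5 2.5
   vertex 1.3 3.3 0.7
   vertex 0.4 3.7 3.1
  endloop
 endfacet
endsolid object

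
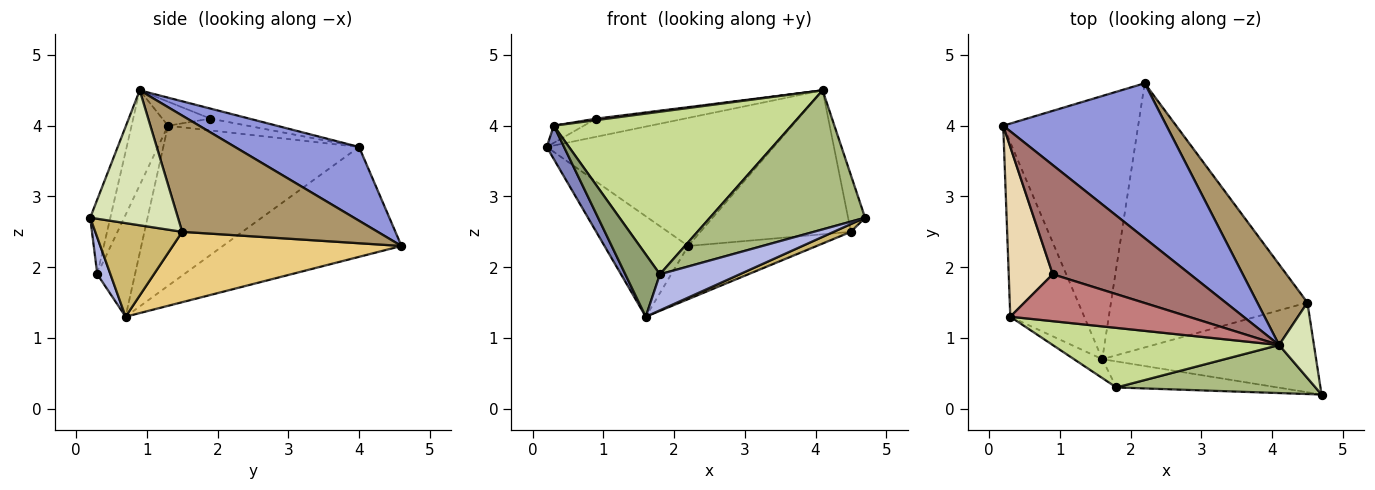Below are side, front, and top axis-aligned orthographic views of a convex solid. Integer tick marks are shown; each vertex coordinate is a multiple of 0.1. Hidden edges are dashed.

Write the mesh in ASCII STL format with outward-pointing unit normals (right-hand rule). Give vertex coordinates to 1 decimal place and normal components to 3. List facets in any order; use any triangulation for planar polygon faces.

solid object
 facet normal -0.606 0.284 -0.743
  outer loop
   vertex 1.6 0.7 1.3
   vertex 0.2 4.0 3.7
   vertex 2.2 4.6 2.3
  endloop
 endfacet
 facet normal -0.905 -0.080 -0.418
  outer loop
   vertex 0.3 1.3 4.0
   vertex 0.2 4.0 3.7
   vertex 1.6 0.7 1.3
  endloop
 endfacet
 facet normal 0.329 0.602 0.728
  outer loop
   vertex 4.1 0.9 4.5
   vertex 2.2 4.6 2.3
   vertex 0.2 4.0 3.7
  endloop
 endfacet
 facet normal 0.132 -0.804 -0.580
  outer loop
   vertex 1.8 0.3 1.9
   vertex 1.6 0.7 1.3
   vertex 4.7 0.2 2.7
  endloop
 endfacet
 facet normal -0.722 -0.662 -0.201
  outer loop
   vertex 1.8 0.3 1.9
   vertex 0.3 1.3 4.0
   vertex 1.6 0.7 1.3
  endloop
 endfacet
 facet normal -0.122 -0.938 0.324
  outer loop
   vertex 1.8 0.3 1.9
   vertex 4.7 0.2 2.7
   vertex 4.1 0.9 4.5
  endloop
 endfacet
 facet normal -0.143 -0.929 0.341
  outer loop
   vertex 1.8 0.3 1.9
   vertex 4.1 0.9 4.5
   vertex 0.3 1.3 4.0
  endloop
 endfacet
 facet normal 0.952 0.184 0.246
  outer loop
   vertex 4.5 1.5 2.5
   vertex 4.1 0.9 4.5
   vertex 4.7 0.2 2.7
  endloop
 endfacet
 facet normal 0.750 0.577 0.323
  outer loop
   vertex 4.5 1.5 2.5
   vertex 2.2 4.6 2.3
   vertex 4.1 0.9 4.5
  endloop
 endfacet
 facet normal 0.400 -0.079 -0.913
  outer loop
   vertex 4.5 1.5 2.5
   vertex 4.7 0.2 2.7
   vertex 1.6 0.7 1.3
  endloop
 endfacet
 facet normal 0.331 0.186 -0.925
  outer loop
   vertex 4.5 1.5 2.5
   vertex 1.6 0.7 1.3
   vertex 2.2 4.6 2.3
  endloop
 endfacet
 facet normal -0.258 0.097 0.961
  outer loop
   vertex 0.9 1.9 4.1
   vertex 0.2 4.0 3.7
   vertex 0.3 1.3 4.0
  endloop
 endfacet
 facet normal -0.072 0.163 0.984
  outer loop
   vertex 0.9 1.9 4.1
   vertex 4.1 0.9 4.5
   vertex 0.2 4.0 3.7
  endloop
 endfacet
 facet normal -0.134 -0.031 0.991
  outer loop
   vertex 0.9 1.9 4.1
   vertex 0.3 1.3 4.0
   vertex 4.1 0.9 4.5
  endloop
 endfacet
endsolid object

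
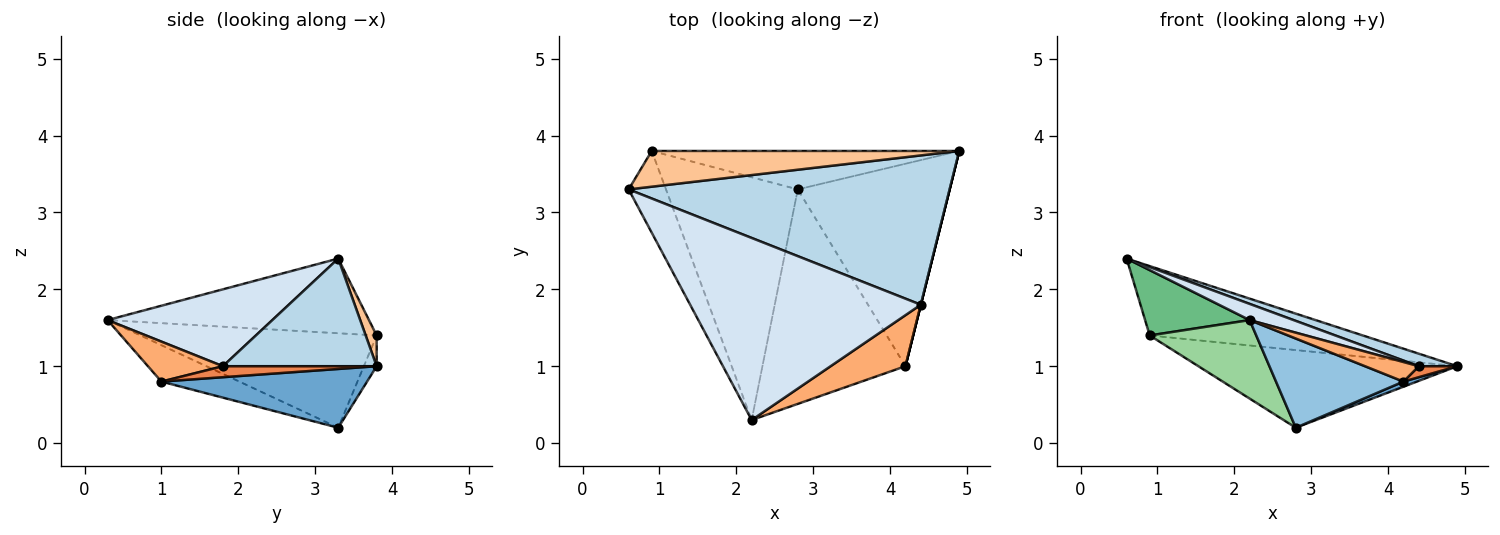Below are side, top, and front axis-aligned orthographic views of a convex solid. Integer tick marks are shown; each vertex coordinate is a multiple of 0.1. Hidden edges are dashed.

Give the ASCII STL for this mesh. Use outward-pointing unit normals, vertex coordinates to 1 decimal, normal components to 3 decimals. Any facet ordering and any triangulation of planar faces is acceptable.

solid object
 facet normal 0.361 -0.024 -0.932
  outer loop
   vertex 4.2 1.0 0.8
   vertex 2.8 3.3 0.2
   vertex 4.9 3.8 1.0
  endloop
 endfacet
 facet normal -0.229 -0.374 -0.899
  outer loop
   vertex 4.2 1.0 0.8
   vertex 2.2 0.3 1.6
   vertex 2.8 3.3 0.2
  endloop
 endfacet
 facet normal 0.317 -0.079 0.945
  outer loop
   vertex 4.4 1.8 1.0
   vertex 4.9 3.8 1.0
   vertex 0.6 3.3 2.4
  endloop
 endfacet
 facet normal 0.315 -0.084 0.945
  outer loop
   vertex 4.4 1.8 1.0
   vertex 0.6 3.3 2.4
   vertex 2.2 0.3 1.6
  endloop
 endfacet
 facet normal 0.970 -0.243 0.000
  outer loop
   vertex 4.4 1.8 1.0
   vertex 4.2 1.0 0.8
   vertex 4.9 3.8 1.0
  endloop
 endfacet
 facet normal 0.446 -0.320 0.836
  outer loop
   vertex 4.4 1.8 1.0
   vertex 2.2 0.3 1.6
   vertex 4.2 1.0 0.8
  endloop
 endfacet
 facet normal 0.046 0.888 0.458
  outer loop
   vertex 0.9 3.8 1.4
   vertex 0.6 3.3 2.4
   vertex 4.9 3.8 1.0
  endloop
 endfacet
 facet normal -0.044 0.895 -0.443
  outer loop
   vertex 0.9 3.8 1.4
   vertex 4.9 3.8 1.0
   vertex 2.8 3.3 0.2
  endloop
 endfacet
 facet normal -0.842 -0.337 -0.421
  outer loop
   vertex 0.9 3.8 1.4
   vertex 2.2 0.3 1.6
   vertex 0.6 3.3 2.4
  endloop
 endfacet
 facet normal -0.563 -0.254 -0.786
  outer loop
   vertex 0.9 3.8 1.4
   vertex 2.8 3.3 0.2
   vertex 2.2 0.3 1.6
  endloop
 endfacet
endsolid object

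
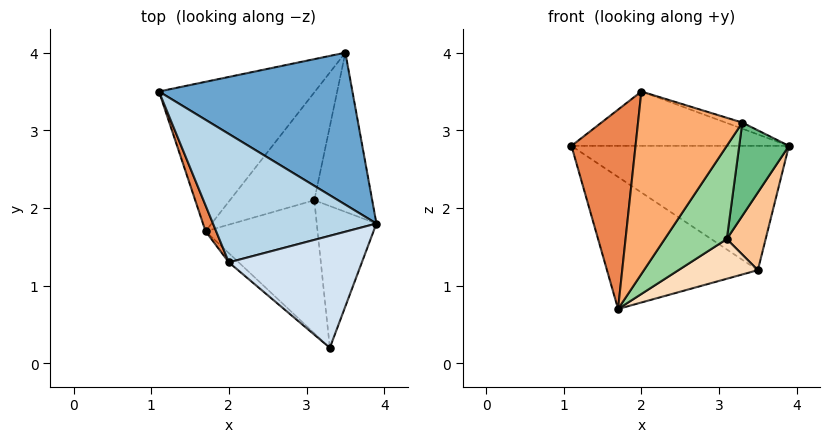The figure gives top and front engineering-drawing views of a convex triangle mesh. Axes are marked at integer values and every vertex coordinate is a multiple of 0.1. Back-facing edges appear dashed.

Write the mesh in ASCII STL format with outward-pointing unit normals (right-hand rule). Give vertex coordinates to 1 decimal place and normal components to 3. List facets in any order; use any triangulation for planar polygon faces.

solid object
 facet normal 0.359 0.591 0.723
  outer loop
   vertex 3.5 4.0 1.2
   vertex 1.1 3.5 2.8
   vertex 3.9 1.8 2.8
  endloop
 endfacet
 facet normal -0.538 0.558 -0.632
  outer loop
   vertex 3.5 4.0 1.2
   vertex 1.7 1.7 0.7
   vertex 1.1 3.5 2.8
  endloop
 endfacet
 facet normal 0.230 0.379 0.896
  outer loop
   vertex 2.0 1.3 3.5
   vertex 3.9 1.8 2.8
   vertex 1.1 3.5 2.8
  endloop
 endfacet
 facet normal 0.333 0.052 0.941
  outer loop
   vertex 2.0 1.3 3.5
   vertex 3.3 0.2 3.1
   vertex 3.9 1.8 2.8
  endloop
 endfacet
 facet normal -0.930 -0.365 0.047
  outer loop
   vertex 2.0 1.3 3.5
   vertex 1.1 3.5 2.8
   vertex 1.7 1.7 0.7
  endloop
 endfacet
 facet normal -0.652 -0.757 -0.038
  outer loop
   vertex 2.0 1.3 3.5
   vertex 1.7 1.7 0.7
   vertex 3.3 0.2 3.1
  endloop
 endfacet
 facet normal 0.764 -0.283 -0.580
  outer loop
   vertex 3.1 2.1 1.6
   vertex 3.5 4.0 1.2
   vertex 3.9 1.8 2.8
  endloop
 endfacet
 facet normal 0.575 -0.283 -0.768
  outer loop
   vertex 3.1 2.1 1.6
   vertex 1.7 1.7 0.7
   vertex 3.5 4.0 1.2
  endloop
 endfacet
 facet normal 0.723 -0.379 -0.577
  outer loop
   vertex 3.1 2.1 1.6
   vertex 3.9 1.8 2.8
   vertex 3.3 0.2 3.1
  endloop
 endfacet
 facet normal 0.568 -0.472 -0.674
  outer loop
   vertex 3.1 2.1 1.6
   vertex 3.3 0.2 3.1
   vertex 1.7 1.7 0.7
  endloop
 endfacet
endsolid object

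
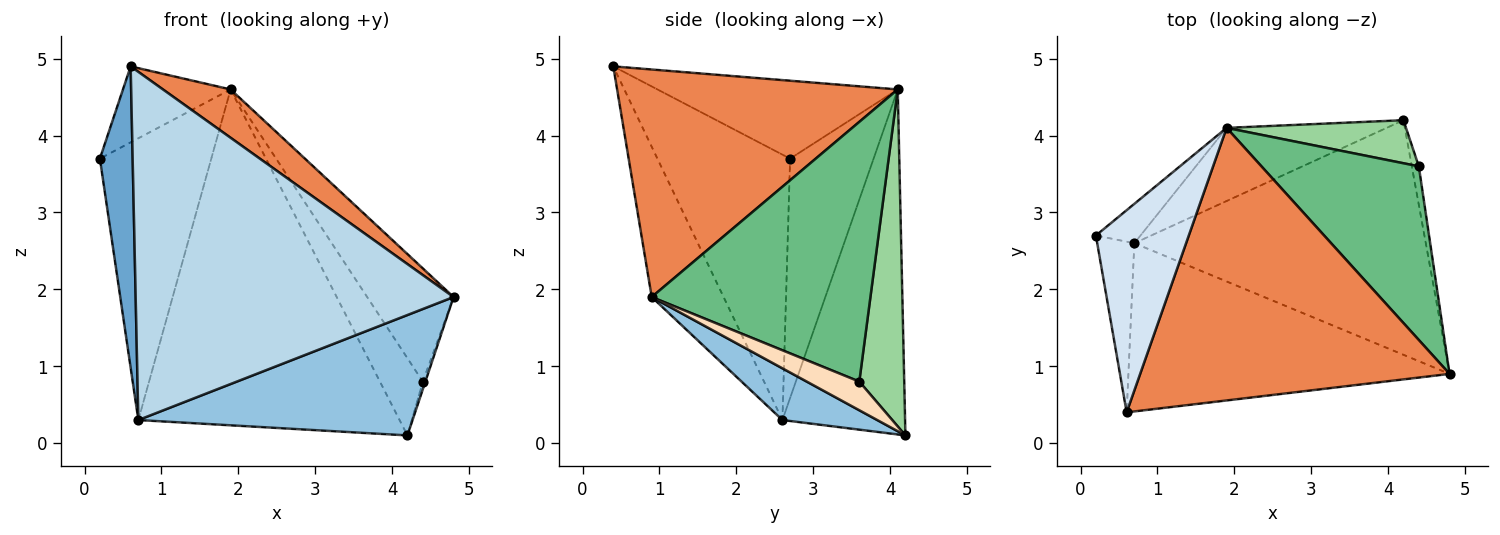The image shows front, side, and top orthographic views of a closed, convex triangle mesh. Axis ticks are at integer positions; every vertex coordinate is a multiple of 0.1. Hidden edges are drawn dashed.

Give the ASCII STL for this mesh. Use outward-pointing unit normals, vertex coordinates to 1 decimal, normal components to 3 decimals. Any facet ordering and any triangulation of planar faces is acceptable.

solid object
 facet normal -0.962 -0.237 -0.134
  outer loop
   vertex 0.7 2.6 0.3
   vertex 0.6 0.4 4.9
   vertex 0.2 2.7 3.7
  endloop
 endfacet
 facet normal 0.156 -0.451 -0.879
  outer loop
   vertex 0.7 2.6 0.3
   vertex 4.2 4.2 0.1
   vertex 4.8 0.9 1.9
  endloop
 endfacet
 facet normal -0.199 -0.882 -0.426
  outer loop
   vertex 0.7 2.6 0.3
   vertex 4.8 0.9 1.9
   vertex 0.6 0.4 4.9
  endloop
 endfacet
 facet normal -0.618 0.277 0.736
  outer loop
   vertex 1.9 4.1 4.6
   vertex 0.2 2.7 3.7
   vertex 0.6 0.4 4.9
  endloop
 endfacet
 facet normal 0.586 -0.141 0.798
  outer loop
   vertex 1.9 4.1 4.6
   vertex 0.6 0.4 4.9
   vertex 4.8 0.9 1.9
  endloop
 endfacet
 facet normal -0.596 0.795 -0.111
  outer loop
   vertex 1.9 4.1 4.6
   vertex 0.7 2.6 0.3
   vertex 0.2 2.7 3.7
  endloop
 endfacet
 facet normal -0.417 0.888 -0.193
  outer loop
   vertex 1.9 4.1 4.6
   vertex 4.2 4.2 0.1
   vertex 0.7 2.6 0.3
  endloop
 endfacet
 facet normal 0.970 0.047 -0.237
  outer loop
   vertex 4.4 3.6 0.8
   vertex 4.8 0.9 1.9
   vertex 4.2 4.2 0.1
  endloop
 endfacet
 facet normal 0.810 0.320 0.491
  outer loop
   vertex 4.4 3.6 0.8
   vertex 1.9 4.1 4.6
   vertex 4.8 0.9 1.9
  endloop
 endfacet
 facet normal 0.675 0.644 0.359
  outer loop
   vertex 4.4 3.6 0.8
   vertex 4.2 4.2 0.1
   vertex 1.9 4.1 4.6
  endloop
 endfacet
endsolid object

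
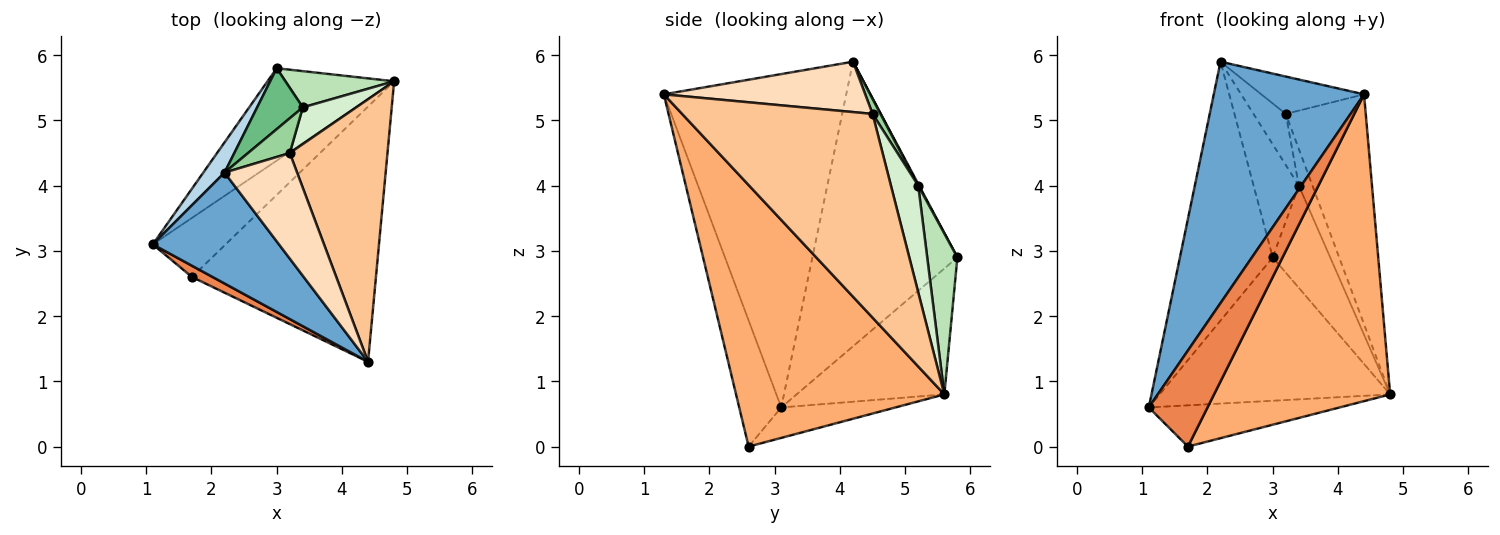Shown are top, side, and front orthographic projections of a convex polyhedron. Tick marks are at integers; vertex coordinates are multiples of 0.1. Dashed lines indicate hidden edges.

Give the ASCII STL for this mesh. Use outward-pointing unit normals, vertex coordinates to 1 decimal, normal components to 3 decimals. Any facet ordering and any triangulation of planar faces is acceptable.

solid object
 facet normal -0.741 -0.610 0.280
  outer loop
   vertex 2.2 4.2 5.9
   vertex 1.1 3.1 0.6
   vertex 4.4 1.3 5.4
  endloop
 endfacet
 facet normal -0.474 0.740 -0.477
  outer loop
   vertex 3.0 5.8 2.9
   vertex 4.8 5.6 0.8
   vertex 1.1 3.1 0.6
  endloop
 endfacet
 facet normal -0.841 0.538 0.063
  outer loop
   vertex 3.0 5.8 2.9
   vertex 1.1 3.1 0.6
   vertex 2.2 4.2 5.9
  endloop
 endfacet
 facet normal -0.324 0.542 -0.776
  outer loop
   vertex 1.7 2.6 0.0
   vertex 1.1 3.1 0.6
   vertex 4.8 5.6 0.8
  endloop
 endfacet
 facet normal -0.580 -0.809 0.095
  outer loop
   vertex 1.7 2.6 0.0
   vertex 4.4 1.3 5.4
   vertex 1.1 3.1 0.6
  endloop
 endfacet
 facet normal 0.673 -0.569 -0.473
  outer loop
   vertex 1.7 2.6 0.0
   vertex 4.8 5.6 0.8
   vertex 4.4 1.3 5.4
  endloop
 endfacet
 facet normal 0.843 0.354 0.404
  outer loop
   vertex 3.2 4.5 5.1
   vertex 4.4 1.3 5.4
   vertex 4.8 5.6 0.8
  endloop
 endfacet
 facet normal 0.547 0.279 0.789
  outer loop
   vertex 3.2 4.5 5.1
   vertex 2.2 4.2 5.9
   vertex 4.4 1.3 5.4
  endloop
 endfacet
 facet normal 0.017 0.880 0.474
  outer loop
   vertex 3.4 5.2 4.0
   vertex 3.0 5.8 2.9
   vertex 2.2 4.2 5.9
  endloop
 endfacet
 facet normal 0.198 0.810 0.552
  outer loop
   vertex 3.4 5.2 4.0
   vertex 2.2 4.2 5.9
   vertex 3.2 4.5 5.1
  endloop
 endfacet
 facet normal 0.443 0.845 0.300
  outer loop
   vertex 3.4 5.2 4.0
   vertex 4.8 5.6 0.8
   vertex 3.0 5.8 2.9
  endloop
 endfacet
 facet normal 0.816 0.408 0.408
  outer loop
   vertex 3.4 5.2 4.0
   vertex 3.2 4.5 5.1
   vertex 4.8 5.6 0.8
  endloop
 endfacet
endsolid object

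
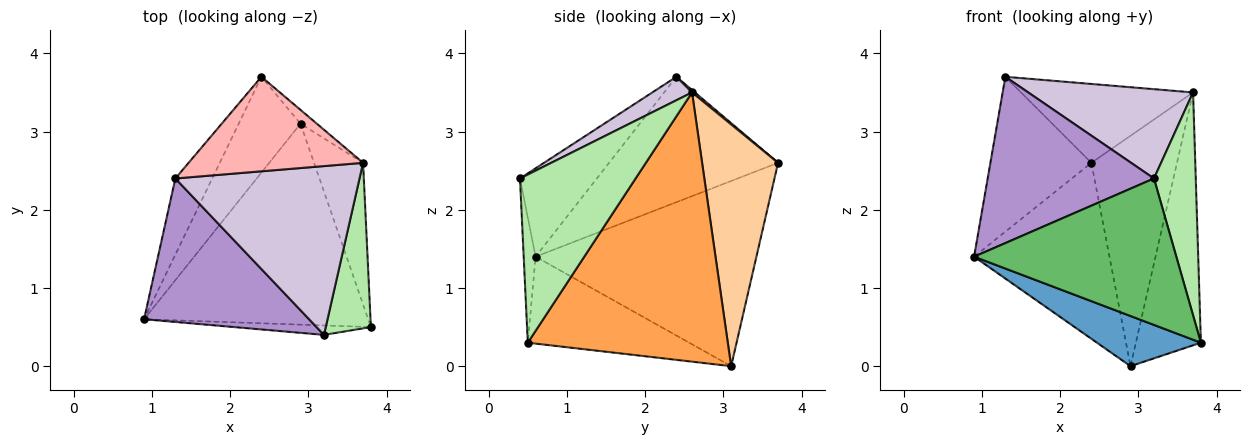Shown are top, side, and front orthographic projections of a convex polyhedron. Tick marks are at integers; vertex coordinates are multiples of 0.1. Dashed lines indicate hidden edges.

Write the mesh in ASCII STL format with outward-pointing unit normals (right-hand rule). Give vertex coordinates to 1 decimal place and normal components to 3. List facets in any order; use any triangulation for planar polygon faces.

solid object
 facet normal -0.352 -0.227 -0.908
  outer loop
   vertex 2.9 3.1 0.0
   vertex 3.8 0.5 0.3
   vertex 0.9 0.6 1.4
  endloop
 endfacet
 facet normal -0.820 0.503 -0.274
  outer loop
   vertex 2.9 3.1 0.0
   vertex 0.9 0.6 1.4
   vertex 2.4 3.7 2.6
  endloop
 endfacet
 facet normal 0.937 0.305 -0.171
  outer loop
   vertex 3.7 2.6 3.5
   vertex 3.8 0.5 0.3
   vertex 2.9 3.1 0.0
  endloop
 endfacet
 facet normal 0.663 0.747 -0.045
  outer loop
   vertex 3.7 2.6 3.5
   vertex 2.9 3.1 0.0
   vertex 2.4 3.7 2.6
  endloop
 endfacet
 facet normal -0.059 -0.996 -0.064
  outer loop
   vertex 3.2 0.4 2.4
   vertex 0.9 0.6 1.4
   vertex 3.8 0.5 0.3
  endloop
 endfacet
 facet normal 0.912 -0.330 0.245
  outer loop
   vertex 3.2 0.4 2.4
   vertex 3.8 0.5 0.3
   vertex 3.7 2.6 3.5
  endloop
 endfacet
 facet normal -0.832 0.497 -0.245
  outer loop
   vertex 1.3 2.4 3.7
   vertex 2.4 3.7 2.6
   vertex 0.9 0.6 1.4
  endloop
 endfacet
 facet normal 0.011 0.641 0.768
  outer loop
   vertex 1.3 2.4 3.7
   vertex 3.7 2.6 3.5
   vertex 2.4 3.7 2.6
  endloop
 endfacet
 facet normal -0.330 -0.715 0.617
  outer loop
   vertex 1.3 2.4 3.7
   vertex 0.9 0.6 1.4
   vertex 3.2 0.4 2.4
  endloop
 endfacet
 facet normal 0.112 -0.465 0.878
  outer loop
   vertex 1.3 2.4 3.7
   vertex 3.2 0.4 2.4
   vertex 3.7 2.6 3.5
  endloop
 endfacet
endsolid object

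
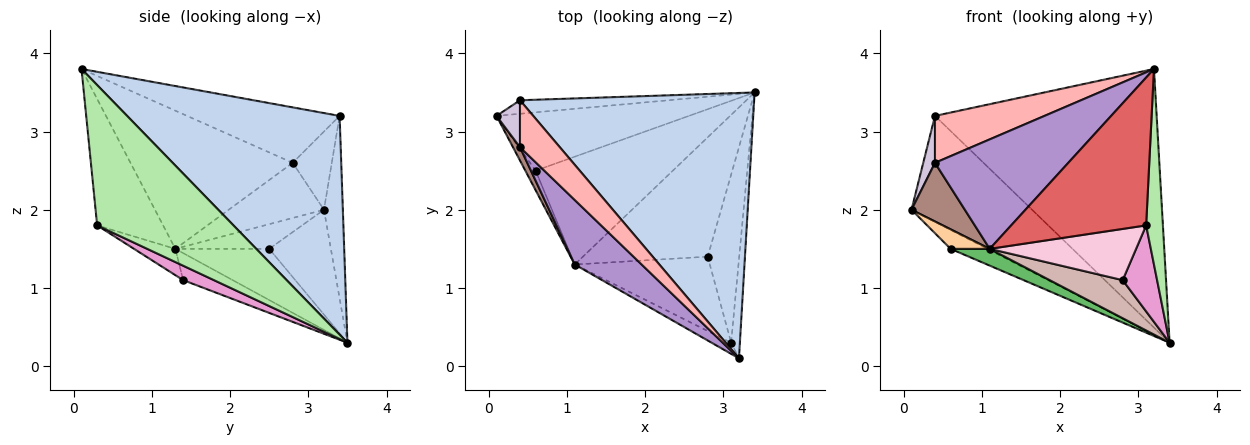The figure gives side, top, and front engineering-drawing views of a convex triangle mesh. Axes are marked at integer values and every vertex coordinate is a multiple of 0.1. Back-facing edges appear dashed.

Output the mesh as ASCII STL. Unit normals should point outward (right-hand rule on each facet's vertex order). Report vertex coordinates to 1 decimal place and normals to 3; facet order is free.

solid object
 facet normal -0.154 0.980 -0.125
  outer loop
   vertex 0.4 3.4 3.2
   vertex 3.4 3.5 0.3
   vertex 0.1 3.2 2.0
  endloop
 endfacet
 facet normal 0.556 0.580 0.595
  outer loop
   vertex 0.4 3.4 3.2
   vertex 3.2 0.1 3.8
   vertex 3.4 3.5 0.3
  endloop
 endfacet
 facet normal -0.460 0.275 -0.844
  outer loop
   vertex 0.6 2.5 1.5
   vertex 0.1 3.2 2.0
   vertex 3.4 3.5 0.3
  endloop
 endfacet
 facet normal -0.862 -0.359 -0.359
  outer loop
   vertex 0.6 2.5 1.5
   vertex 1.1 1.3 1.5
   vertex 0.1 3.2 2.0
  endloop
 endfacet
 facet normal -0.346 -0.144 -0.927
  outer loop
   vertex 0.6 2.5 1.5
   vertex 3.4 3.5 0.3
   vertex 1.1 1.3 1.5
  endloop
 endfacet
 facet normal 0.991 -0.122 -0.062
  outer loop
   vertex 3.1 0.3 1.8
   vertex 3.4 3.5 0.3
   vertex 3.2 0.1 3.8
  endloop
 endfacet
 facet normal -0.438 -0.896 -0.068
  outer loop
   vertex 3.1 0.3 1.8
   vertex 3.2 0.1 3.8
   vertex 1.1 1.3 1.5
  endloop
 endfacet
 facet normal -0.702 -0.504 0.504
  outer loop
   vertex 0.4 2.8 2.6
   vertex 3.2 0.1 3.8
   vertex 0.4 3.4 3.2
  endloop
 endfacet
 facet normal -0.724 -0.595 0.350
  outer loop
   vertex 0.4 2.8 2.6
   vertex 1.1 1.3 1.5
   vertex 3.2 0.1 3.8
  endloop
 endfacet
 facet normal -0.921 -0.276 0.276
  outer loop
   vertex 0.4 2.8 2.6
   vertex 0.4 3.4 3.2
   vertex 0.1 3.2 2.0
  endloop
 endfacet
 facet normal -0.867 -0.485 0.110
  outer loop
   vertex 0.4 2.8 2.6
   vertex 0.1 3.2 2.0
   vertex 1.1 1.3 1.5
  endloop
 endfacet
 facet normal -0.202 -0.298 -0.933
  outer loop
   vertex 2.8 1.4 1.1
   vertex 1.1 1.3 1.5
   vertex 3.4 3.5 0.3
  endloop
 endfacet
 facet normal 0.377 -0.422 -0.825
  outer loop
   vertex 2.8 1.4 1.1
   vertex 3.4 3.5 0.3
   vertex 3.1 0.3 1.8
  endloop
 endfacet
 facet normal -0.158 -0.560 -0.813
  outer loop
   vertex 2.8 1.4 1.1
   vertex 3.1 0.3 1.8
   vertex 1.1 1.3 1.5
  endloop
 endfacet
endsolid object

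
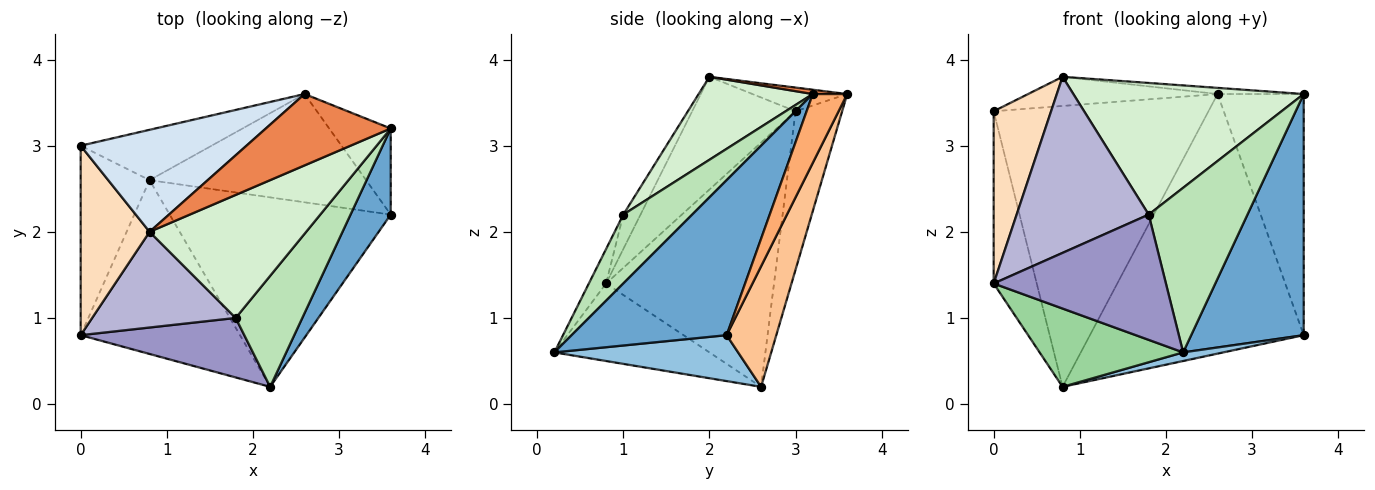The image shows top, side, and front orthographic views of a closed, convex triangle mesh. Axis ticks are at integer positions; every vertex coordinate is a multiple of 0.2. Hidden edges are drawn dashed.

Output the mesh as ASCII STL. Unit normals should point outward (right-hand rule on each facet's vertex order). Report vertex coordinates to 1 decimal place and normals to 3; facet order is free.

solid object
 facet normal 0.792 -0.575 0.205
  outer loop
   vertex 3.6 2.2 0.8
   vertex 3.6 3.2 3.6
   vertex 2.2 0.2 0.6
  endloop
 endfacet
 facet normal 0.203 -0.044 -0.978
  outer loop
   vertex 3.6 2.2 0.8
   vertex 2.2 0.2 0.6
   vertex 0.8 2.6 0.2
  endloop
 endfacet
 facet normal -0.209 0.963 -0.173
  outer loop
   vertex 2.6 3.6 3.6
   vertex 0.8 2.6 0.2
   vertex 0.0 3.0 3.4
  endloop
 endfacet
 facet normal -0.136 0.272 0.953
  outer loop
   vertex 2.6 3.6 3.6
   vertex 0.0 3.0 3.4
   vertex 0.8 2.0 3.8
  endloop
 endfacet
 facet normal 0.034 0.086 0.996
  outer loop
   vertex 2.6 3.6 3.6
   vertex 0.8 2.0 3.8
   vertex 3.6 3.2 3.6
  endloop
 endfacet
 facet normal 0.353 0.881 -0.315
  outer loop
   vertex 2.6 3.6 3.6
   vertex 3.6 3.2 3.6
   vertex 3.6 2.2 0.8
  endloop
 endfacet
 facet normal 0.210 0.902 -0.376
  outer loop
   vertex 2.6 3.6 3.6
   vertex 3.6 2.2 0.8
   vertex 0.8 2.6 0.2
  endloop
 endfacet
 facet normal -0.771 -0.428 0.471
  outer loop
   vertex 0.0 0.8 1.4
   vertex 0.8 2.0 3.8
   vertex 0.0 3.0 3.4
  endloop
 endfacet
 facet normal -0.934 0.240 -0.264
  outer loop
   vertex 0.0 0.8 1.4
   vertex 0.0 3.0 3.4
   vertex 0.8 2.6 0.2
  endloop
 endfacet
 facet normal -0.405 -0.375 -0.833
  outer loop
   vertex 0.0 0.8 1.4
   vertex 0.8 2.6 0.2
   vertex 2.2 0.2 0.6
  endloop
 endfacet
 facet normal 0.501 -0.718 0.484
  outer loop
   vertex 1.8 1.0 2.2
   vertex 2.2 0.2 0.6
   vertex 3.6 3.2 3.6
  endloop
 endfacet
 facet normal 0.340 -0.687 0.642
  outer loop
   vertex 1.8 1.0 2.2
   vertex 3.6 3.2 3.6
   vertex 0.8 2.0 3.8
  endloop
 endfacet
 facet normal -0.090 -0.900 0.427
  outer loop
   vertex 1.8 1.0 2.2
   vertex 0.0 0.8 1.4
   vertex 2.2 0.2 0.6
  endloop
 endfacet
 facet normal -0.114 -0.873 0.474
  outer loop
   vertex 1.8 1.0 2.2
   vertex 0.8 2.0 3.8
   vertex 0.0 0.8 1.4
  endloop
 endfacet
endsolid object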